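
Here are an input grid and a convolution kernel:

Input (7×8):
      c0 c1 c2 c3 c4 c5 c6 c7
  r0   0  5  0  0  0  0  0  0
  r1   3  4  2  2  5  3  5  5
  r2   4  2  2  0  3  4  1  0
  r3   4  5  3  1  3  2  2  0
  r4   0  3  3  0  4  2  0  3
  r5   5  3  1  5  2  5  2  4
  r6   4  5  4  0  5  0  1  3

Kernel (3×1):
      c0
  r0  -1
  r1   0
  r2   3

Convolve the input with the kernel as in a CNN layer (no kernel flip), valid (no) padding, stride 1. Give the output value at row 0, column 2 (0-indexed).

The receptive field on the input at this output position is [0 / 2 / 2]. Elementwise product with the kernel and sum: 0·-1 + 2·3.

6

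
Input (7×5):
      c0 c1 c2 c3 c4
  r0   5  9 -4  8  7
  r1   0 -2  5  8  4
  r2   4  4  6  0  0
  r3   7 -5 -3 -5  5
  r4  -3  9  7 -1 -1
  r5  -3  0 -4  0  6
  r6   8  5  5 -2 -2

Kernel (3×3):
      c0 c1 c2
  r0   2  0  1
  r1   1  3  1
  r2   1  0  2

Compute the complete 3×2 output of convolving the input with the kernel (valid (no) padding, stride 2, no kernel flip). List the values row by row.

Output[0,0]: The receptive field on the input at this output position is [5 9 -4 / 0 -2 5 / 4 4 6]. Elementwise product with the kernel and sum: 5·2 + -4·1 + 0·1 + -2·3 + 5·1 + 4·1 + 6·2.
Output[0,1]: The receptive field on the input at this output position is [-4 8 7 / 5 8 4 / 6 0 0]. Elementwise product with the kernel and sum: -4·2 + 7·1 + 5·1 + 8·3 + 4·1 + 6·1 + 0·2.

21 38
14 4
12 16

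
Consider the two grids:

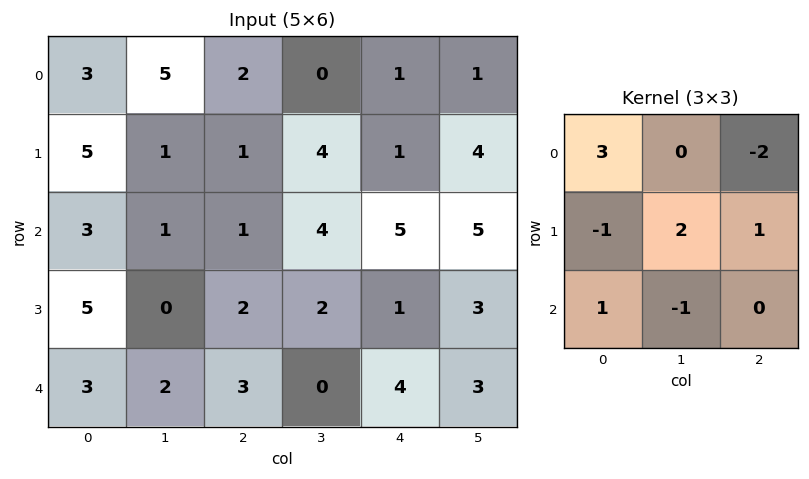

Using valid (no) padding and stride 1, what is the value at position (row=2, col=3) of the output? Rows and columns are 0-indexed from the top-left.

1

The receptive field on the input at this output position is [4 5 5 / 2 1 3 / 0 4 3]. Elementwise product with the kernel and sum: 4·3 + 5·-2 + 2·-1 + 1·2 + 3·1 + 0·1 + 4·-1.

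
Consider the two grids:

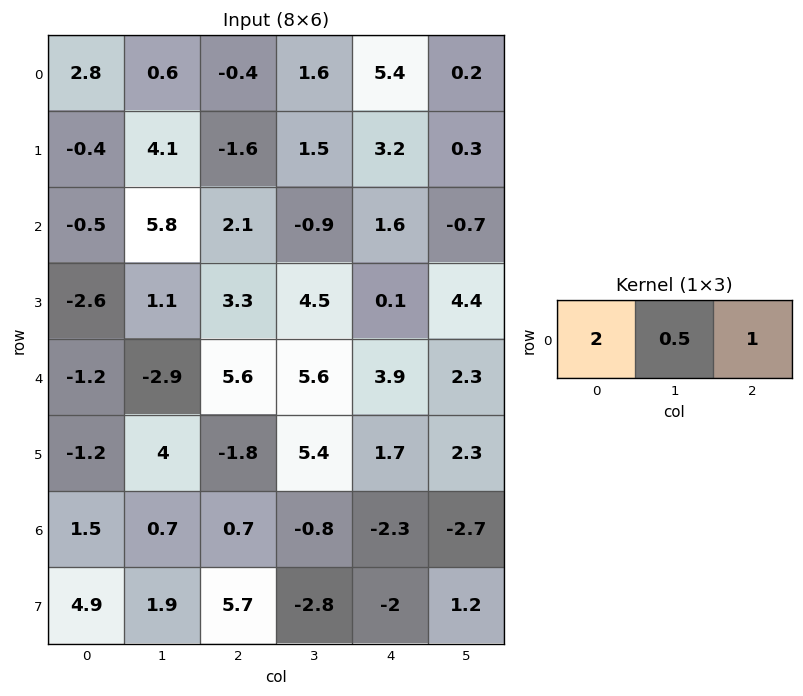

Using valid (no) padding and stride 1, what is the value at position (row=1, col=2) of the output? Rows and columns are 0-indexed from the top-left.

0.75

The receptive field on the input at this output position is [-1.6 1.5 3.2]. Elementwise product with the kernel and sum: -1.6·2 + 1.5·0.5 + 3.2·1.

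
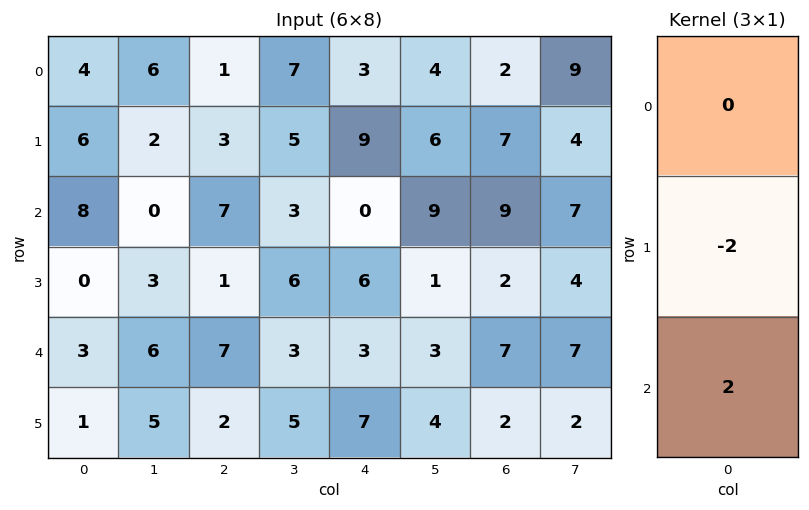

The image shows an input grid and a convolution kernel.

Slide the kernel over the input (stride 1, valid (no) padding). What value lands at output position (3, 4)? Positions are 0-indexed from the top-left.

The receptive field on the input at this output position is [6 / 3 / 7]. Elementwise product with the kernel and sum: 3·-2 + 7·2.

8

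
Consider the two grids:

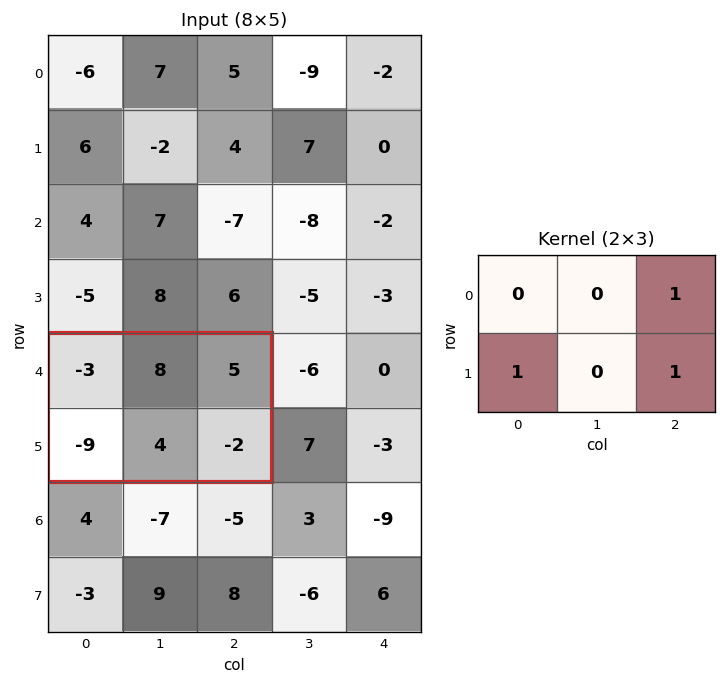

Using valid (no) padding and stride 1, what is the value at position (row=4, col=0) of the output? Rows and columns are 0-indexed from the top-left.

The receptive field on the input at this output position is [-3 8 5 / -9 4 -2]. Elementwise product with the kernel and sum: 5·1 + -9·1 + -2·1.

-6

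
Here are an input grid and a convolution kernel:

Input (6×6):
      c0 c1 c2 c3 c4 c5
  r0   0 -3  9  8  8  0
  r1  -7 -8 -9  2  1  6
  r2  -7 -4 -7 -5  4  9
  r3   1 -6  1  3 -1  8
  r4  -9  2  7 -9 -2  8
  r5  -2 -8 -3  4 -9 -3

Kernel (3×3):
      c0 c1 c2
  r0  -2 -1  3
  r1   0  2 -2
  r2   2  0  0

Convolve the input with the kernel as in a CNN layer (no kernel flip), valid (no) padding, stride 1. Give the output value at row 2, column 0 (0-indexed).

The receptive field on the input at this output position is [-7 -4 -7 / 1 -6 1 / -9 2 7]. Elementwise product with the kernel and sum: -7·-2 + -4·-1 + -7·3 + -6·2 + 1·-2 + -9·2.

-35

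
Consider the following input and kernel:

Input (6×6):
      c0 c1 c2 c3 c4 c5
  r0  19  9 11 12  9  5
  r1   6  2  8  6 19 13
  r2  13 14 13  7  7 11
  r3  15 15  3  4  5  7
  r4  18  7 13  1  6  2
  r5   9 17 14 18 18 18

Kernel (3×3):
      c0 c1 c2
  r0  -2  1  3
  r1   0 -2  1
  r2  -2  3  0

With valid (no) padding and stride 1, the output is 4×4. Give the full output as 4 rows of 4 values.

Output[0,0]: The receptive field on the input at this output position is [19 9 11 / 6 2 8 / 13 14 13]. Elementwise product with the kernel and sum: 19·-2 + 9·1 + 11·3 + 2·-2 + 8·1 + 13·-2 + 14·3.

24 30 19 -18
14 -18 46 50
-15 29 -24 39
26 -32 43 26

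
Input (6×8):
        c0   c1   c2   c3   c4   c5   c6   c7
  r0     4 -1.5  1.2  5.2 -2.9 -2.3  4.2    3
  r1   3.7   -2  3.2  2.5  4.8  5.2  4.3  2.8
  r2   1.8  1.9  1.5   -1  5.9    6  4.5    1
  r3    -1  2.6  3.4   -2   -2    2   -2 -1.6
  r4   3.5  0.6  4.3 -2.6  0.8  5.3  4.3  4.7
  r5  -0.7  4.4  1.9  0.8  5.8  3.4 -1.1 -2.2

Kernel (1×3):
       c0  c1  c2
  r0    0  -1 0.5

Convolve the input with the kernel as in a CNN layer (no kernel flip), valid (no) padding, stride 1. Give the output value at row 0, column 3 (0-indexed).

1.75

The receptive field on the input at this output position is [5.2 -2.9 -2.3]. Elementwise product with the kernel and sum: -2.9·-1 + -2.3·0.5.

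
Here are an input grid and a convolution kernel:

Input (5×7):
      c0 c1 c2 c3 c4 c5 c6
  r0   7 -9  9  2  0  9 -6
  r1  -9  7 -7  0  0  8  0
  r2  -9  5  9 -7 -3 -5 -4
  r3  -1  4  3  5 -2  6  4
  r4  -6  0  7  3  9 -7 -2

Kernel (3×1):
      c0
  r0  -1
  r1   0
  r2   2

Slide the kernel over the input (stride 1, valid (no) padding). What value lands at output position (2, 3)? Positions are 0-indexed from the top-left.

The receptive field on the input at this output position is [-7 / 5 / 3]. Elementwise product with the kernel and sum: -7·-1 + 3·2.

13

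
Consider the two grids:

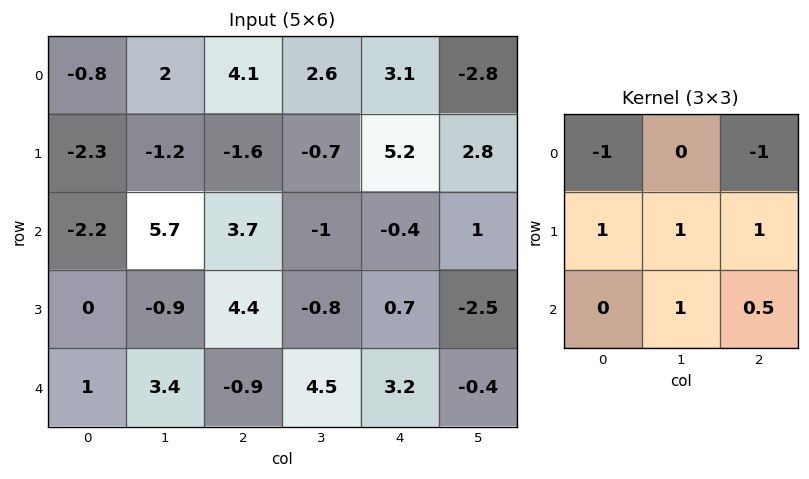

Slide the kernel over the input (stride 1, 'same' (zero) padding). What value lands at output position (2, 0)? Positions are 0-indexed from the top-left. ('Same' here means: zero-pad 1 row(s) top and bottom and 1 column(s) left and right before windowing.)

4.25

The receptive field on the zero-padded input at this output position is [0 -2.3 -1.2 / 0 -2.2 5.7 / 0 0 -0.9]. Elementwise product with the kernel and sum: 0·-1 + -1.2·-1 + 0·1 + -2.2·1 + 5.7·1 + 0·1 + -0.9·0.5.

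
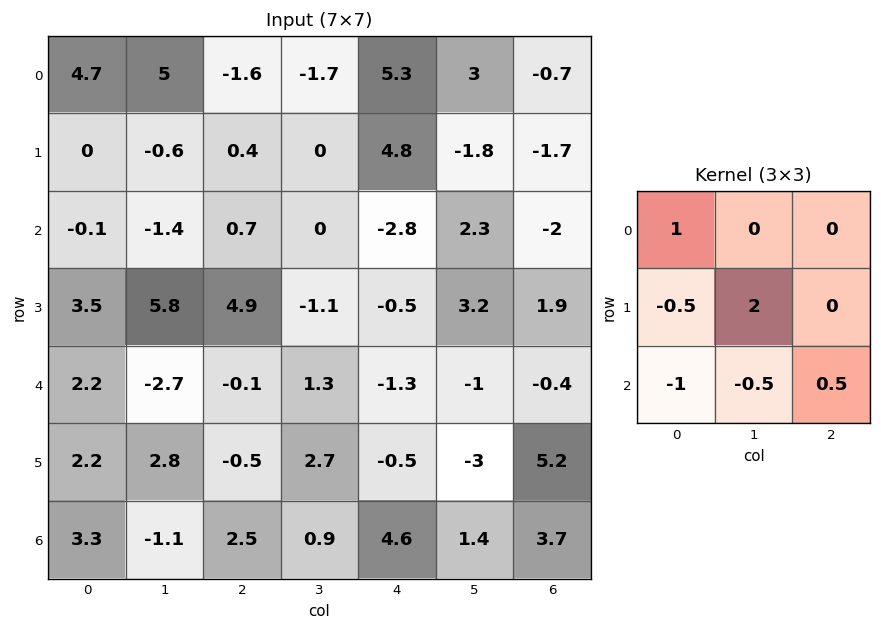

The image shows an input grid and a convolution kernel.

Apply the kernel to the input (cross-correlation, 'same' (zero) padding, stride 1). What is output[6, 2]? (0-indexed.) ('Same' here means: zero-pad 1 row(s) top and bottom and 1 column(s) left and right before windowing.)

8.35

The receptive field on the zero-padded input at this output position is [2.8 -0.5 2.7 / -1.1 2.5 0.9 / 0 0 0]. Elementwise product with the kernel and sum: 2.8·1 + -1.1·-0.5 + 2.5·2 + 0·-1 + 0·-0.5 + 0·0.5.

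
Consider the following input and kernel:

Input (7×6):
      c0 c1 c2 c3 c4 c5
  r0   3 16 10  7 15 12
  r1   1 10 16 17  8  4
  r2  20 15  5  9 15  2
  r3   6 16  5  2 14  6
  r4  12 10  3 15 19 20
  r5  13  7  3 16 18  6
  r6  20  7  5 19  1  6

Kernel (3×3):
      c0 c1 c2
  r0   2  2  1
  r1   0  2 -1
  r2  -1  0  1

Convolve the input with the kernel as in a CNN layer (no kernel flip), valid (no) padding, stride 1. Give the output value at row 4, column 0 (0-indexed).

43

The receptive field on the input at this output position is [12 10 3 / 13 7 3 / 20 7 5]. Elementwise product with the kernel and sum: 12·2 + 10·2 + 3·1 + 7·2 + 3·-1 + 20·-1 + 5·1.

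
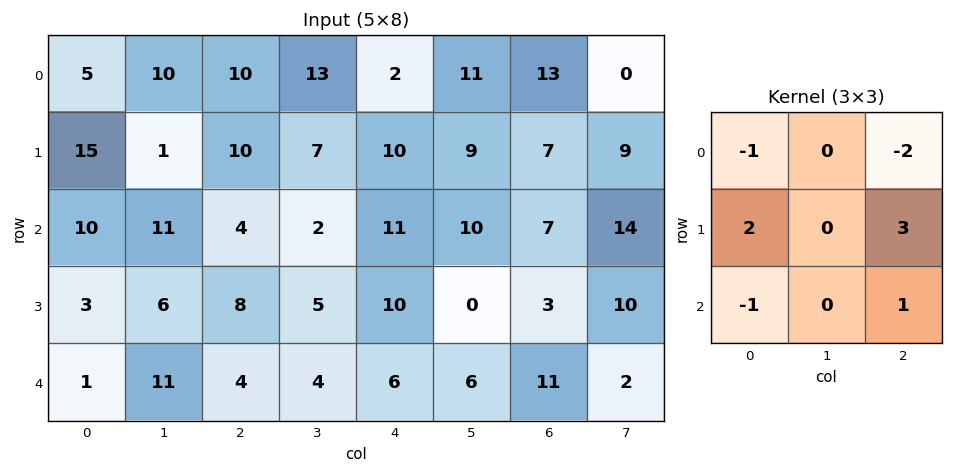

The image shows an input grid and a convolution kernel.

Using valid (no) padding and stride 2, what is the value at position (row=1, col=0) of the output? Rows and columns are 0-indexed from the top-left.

15

The receptive field on the input at this output position is [10 11 4 / 3 6 8 / 1 11 4]. Elementwise product with the kernel and sum: 10·-1 + 4·-2 + 3·2 + 8·3 + 1·-1 + 4·1.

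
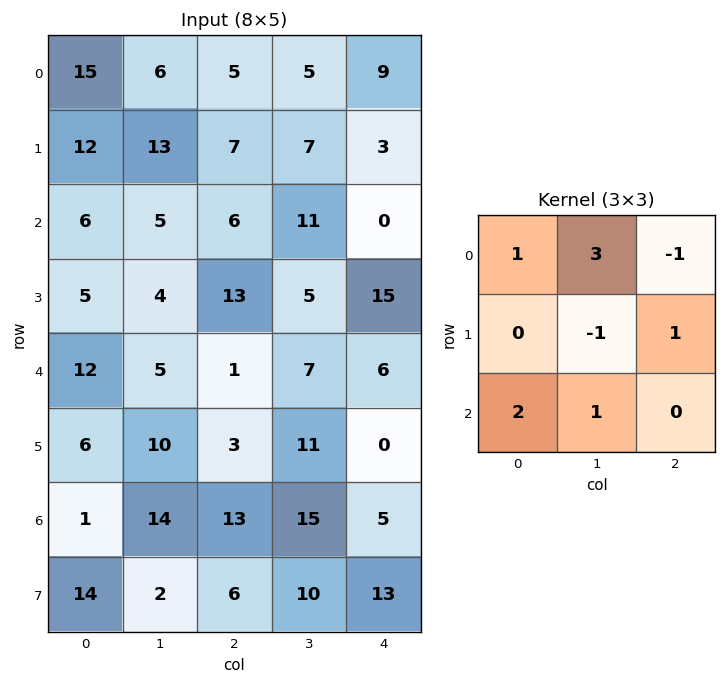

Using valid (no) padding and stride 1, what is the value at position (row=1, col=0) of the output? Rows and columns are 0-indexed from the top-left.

The receptive field on the input at this output position is [12 13 7 / 6 5 6 / 5 4 13]. Elementwise product with the kernel and sum: 12·1 + 13·3 + 7·-1 + 5·-1 + 6·1 + 5·2 + 4·1.

59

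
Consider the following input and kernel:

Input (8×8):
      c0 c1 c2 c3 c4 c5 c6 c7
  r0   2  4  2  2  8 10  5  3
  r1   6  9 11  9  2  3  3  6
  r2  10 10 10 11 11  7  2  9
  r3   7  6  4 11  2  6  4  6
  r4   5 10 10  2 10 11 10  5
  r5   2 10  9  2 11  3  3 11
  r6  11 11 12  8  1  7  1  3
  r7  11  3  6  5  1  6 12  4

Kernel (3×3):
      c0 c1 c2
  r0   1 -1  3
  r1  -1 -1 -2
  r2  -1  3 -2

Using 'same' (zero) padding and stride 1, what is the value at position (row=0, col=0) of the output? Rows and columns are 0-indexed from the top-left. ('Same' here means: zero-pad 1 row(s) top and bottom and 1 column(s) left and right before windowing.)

The receptive field on the zero-padded input at this output position is [0 0 0 / 0 2 4 / 0 6 9]. Elementwise product with the kernel and sum: 0·1 + 0·-1 + 0·3 + 0·-1 + 2·-1 + 4·-2 + 0·-1 + 6·3 + 9·-2.

-10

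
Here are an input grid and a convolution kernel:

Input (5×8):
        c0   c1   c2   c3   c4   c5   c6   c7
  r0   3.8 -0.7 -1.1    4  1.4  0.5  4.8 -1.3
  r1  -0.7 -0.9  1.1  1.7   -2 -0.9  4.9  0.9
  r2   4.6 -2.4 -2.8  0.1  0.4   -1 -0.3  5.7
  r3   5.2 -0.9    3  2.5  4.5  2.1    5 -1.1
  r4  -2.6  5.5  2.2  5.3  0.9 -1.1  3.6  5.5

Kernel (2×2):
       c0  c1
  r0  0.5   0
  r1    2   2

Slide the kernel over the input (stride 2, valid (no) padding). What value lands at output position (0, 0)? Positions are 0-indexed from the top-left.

The receptive field on the input at this output position is [3.8 -0.7 / -0.7 -0.9]. Elementwise product with the kernel and sum: 3.8·0.5 + -0.7·2 + -0.9·2.

-1.3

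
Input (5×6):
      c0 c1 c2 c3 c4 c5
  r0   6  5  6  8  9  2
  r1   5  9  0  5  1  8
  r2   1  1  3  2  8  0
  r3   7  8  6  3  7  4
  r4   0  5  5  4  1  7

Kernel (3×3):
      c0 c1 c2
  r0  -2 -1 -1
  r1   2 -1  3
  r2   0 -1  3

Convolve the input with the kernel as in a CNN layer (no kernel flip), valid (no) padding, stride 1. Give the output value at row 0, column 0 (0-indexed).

-14

The receptive field on the input at this output position is [6 5 6 / 5 9 0 / 1 1 3]. Elementwise product with the kernel and sum: 6·-2 + 5·-1 + 6·-1 + 5·2 + 9·-1 + 0·3 + 1·-1 + 3·3.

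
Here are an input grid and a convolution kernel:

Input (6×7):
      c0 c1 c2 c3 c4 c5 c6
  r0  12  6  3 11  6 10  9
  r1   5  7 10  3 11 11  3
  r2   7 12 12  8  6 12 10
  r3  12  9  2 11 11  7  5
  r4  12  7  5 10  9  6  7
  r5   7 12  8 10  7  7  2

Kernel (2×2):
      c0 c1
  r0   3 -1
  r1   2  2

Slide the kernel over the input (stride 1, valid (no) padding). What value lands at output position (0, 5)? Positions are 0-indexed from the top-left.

49

The receptive field on the input at this output position is [10 9 / 11 3]. Elementwise product with the kernel and sum: 10·3 + 9·-1 + 11·2 + 3·2.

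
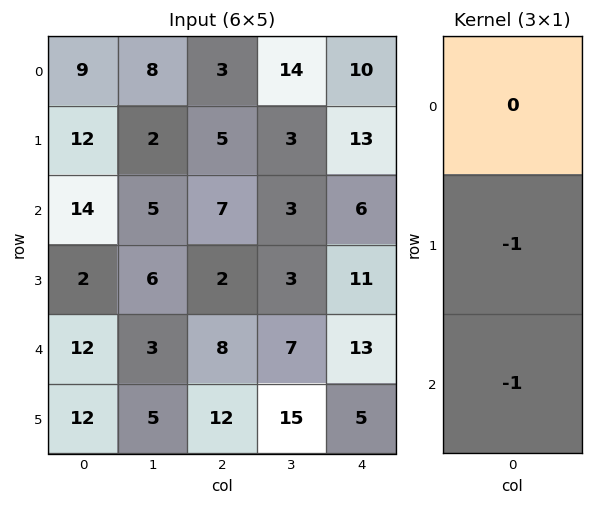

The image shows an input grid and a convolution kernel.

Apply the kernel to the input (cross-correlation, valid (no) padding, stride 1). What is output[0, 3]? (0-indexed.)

-6

The receptive field on the input at this output position is [14 / 3 / 3]. Elementwise product with the kernel and sum: 3·-1 + 3·-1.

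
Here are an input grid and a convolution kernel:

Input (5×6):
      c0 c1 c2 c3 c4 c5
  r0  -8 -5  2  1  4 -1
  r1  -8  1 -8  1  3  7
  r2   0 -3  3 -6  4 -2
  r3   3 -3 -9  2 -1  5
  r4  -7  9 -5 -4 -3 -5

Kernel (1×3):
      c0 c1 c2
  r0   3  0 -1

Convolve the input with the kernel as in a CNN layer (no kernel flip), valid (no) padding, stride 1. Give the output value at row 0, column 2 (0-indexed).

The receptive field on the input at this output position is [2 1 4]. Elementwise product with the kernel and sum: 2·3 + 4·-1.

2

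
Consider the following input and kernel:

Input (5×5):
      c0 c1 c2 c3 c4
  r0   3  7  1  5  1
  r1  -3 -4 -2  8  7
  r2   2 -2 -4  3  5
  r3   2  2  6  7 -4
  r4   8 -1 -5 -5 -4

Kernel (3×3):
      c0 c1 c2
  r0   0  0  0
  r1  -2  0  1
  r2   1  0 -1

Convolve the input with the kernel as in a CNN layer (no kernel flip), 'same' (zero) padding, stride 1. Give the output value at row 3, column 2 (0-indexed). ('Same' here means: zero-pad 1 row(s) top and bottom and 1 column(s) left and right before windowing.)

7

The receptive field on the zero-padded input at this output position is [-2 -4 3 / 2 6 7 / -1 -5 -5]. Elementwise product with the kernel and sum: 2·-2 + 7·1 + -1·1 + -5·-1.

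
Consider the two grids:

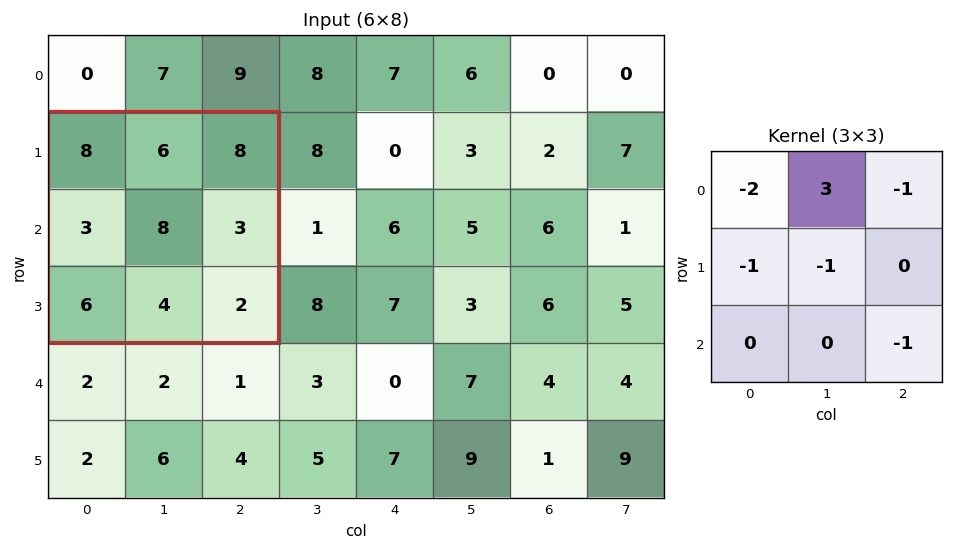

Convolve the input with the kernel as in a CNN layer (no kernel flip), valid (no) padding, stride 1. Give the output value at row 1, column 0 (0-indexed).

The receptive field on the input at this output position is [8 6 8 / 3 8 3 / 6 4 2]. Elementwise product with the kernel and sum: 8·-2 + 6·3 + 8·-1 + 3·-1 + 8·-1 + 2·-1.

-19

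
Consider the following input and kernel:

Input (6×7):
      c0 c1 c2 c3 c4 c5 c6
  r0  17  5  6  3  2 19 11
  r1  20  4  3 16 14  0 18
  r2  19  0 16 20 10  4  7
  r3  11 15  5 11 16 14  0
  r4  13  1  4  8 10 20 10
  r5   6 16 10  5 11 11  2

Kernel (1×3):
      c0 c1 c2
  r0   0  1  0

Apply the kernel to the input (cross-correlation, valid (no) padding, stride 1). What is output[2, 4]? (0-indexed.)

4

The receptive field on the input at this output position is [10 4 7]. Elementwise product with the kernel and sum: 4·1.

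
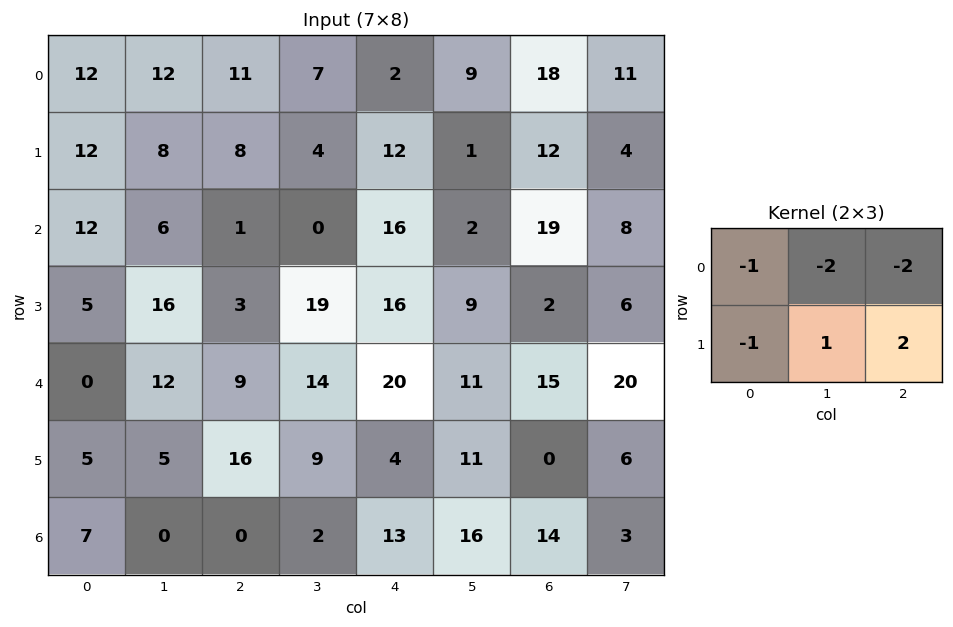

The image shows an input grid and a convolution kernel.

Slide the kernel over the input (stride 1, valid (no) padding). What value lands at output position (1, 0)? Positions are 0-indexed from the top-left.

The receptive field on the input at this output position is [12 8 8 / 12 6 1]. Elementwise product with the kernel and sum: 12·-1 + 8·-2 + 8·-2 + 12·-1 + 6·1 + 1·2.

-48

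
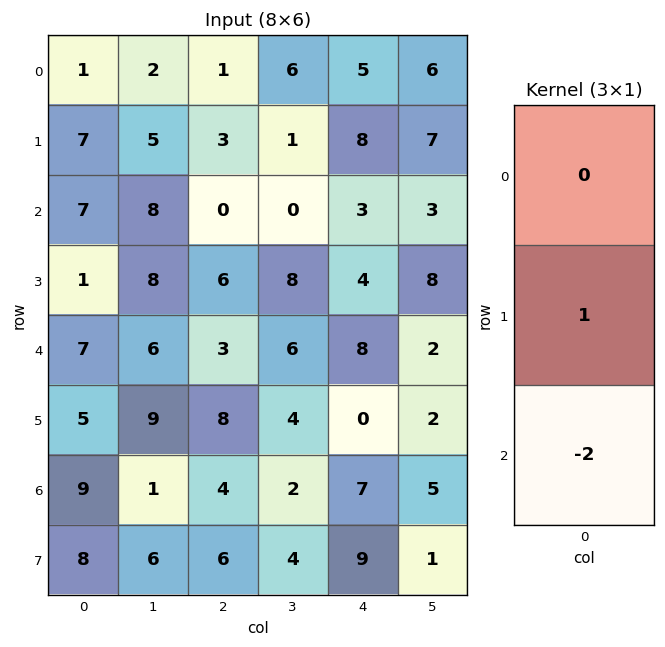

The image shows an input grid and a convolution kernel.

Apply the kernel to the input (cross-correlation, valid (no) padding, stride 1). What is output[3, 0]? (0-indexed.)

-3

The receptive field on the input at this output position is [1 / 7 / 5]. Elementwise product with the kernel and sum: 7·1 + 5·-2.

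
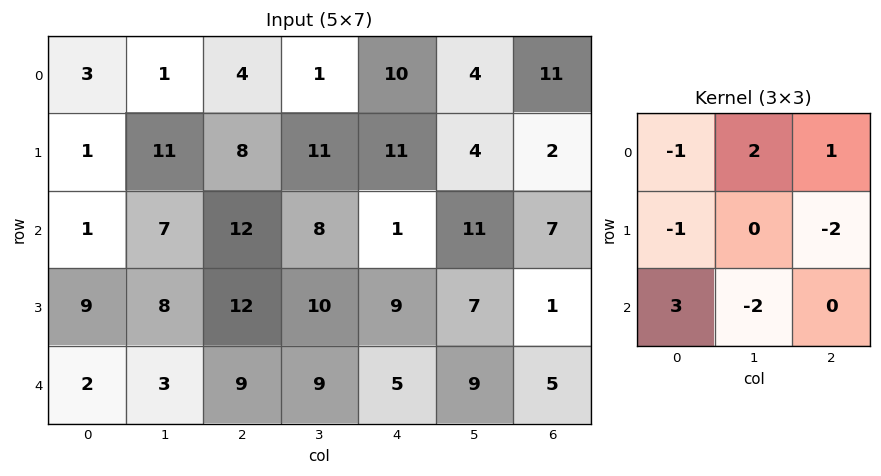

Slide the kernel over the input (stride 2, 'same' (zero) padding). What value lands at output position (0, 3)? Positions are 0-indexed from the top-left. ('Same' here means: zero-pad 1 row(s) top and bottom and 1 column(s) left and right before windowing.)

4

The receptive field on the zero-padded input at this output position is [0 0 0 / 4 11 0 / 4 2 0]. Elementwise product with the kernel and sum: 0·-1 + 0·2 + 0·1 + 4·-1 + 0·-2 + 4·3 + 2·-2.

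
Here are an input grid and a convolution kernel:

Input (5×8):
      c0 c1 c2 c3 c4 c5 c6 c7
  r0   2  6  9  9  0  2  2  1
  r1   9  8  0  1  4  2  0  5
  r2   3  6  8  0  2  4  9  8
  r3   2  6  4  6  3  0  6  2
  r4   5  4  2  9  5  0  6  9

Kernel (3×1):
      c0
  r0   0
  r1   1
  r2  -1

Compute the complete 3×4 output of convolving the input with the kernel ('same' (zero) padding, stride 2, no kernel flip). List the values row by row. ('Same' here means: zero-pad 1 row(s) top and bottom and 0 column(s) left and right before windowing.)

Output[0,0]: The receptive field on the zero-padded input at this output position is [0 / 2 / 9]. Elementwise product with the kernel and sum: 2·1 + 9·-1.
Output[0,1]: The receptive field on the zero-padded input at this output position is [0 / 9 / 0]. Elementwise product with the kernel and sum: 9·1 + 0·-1.

-7 9 -4 2
1 4 -1 3
5 2 5 6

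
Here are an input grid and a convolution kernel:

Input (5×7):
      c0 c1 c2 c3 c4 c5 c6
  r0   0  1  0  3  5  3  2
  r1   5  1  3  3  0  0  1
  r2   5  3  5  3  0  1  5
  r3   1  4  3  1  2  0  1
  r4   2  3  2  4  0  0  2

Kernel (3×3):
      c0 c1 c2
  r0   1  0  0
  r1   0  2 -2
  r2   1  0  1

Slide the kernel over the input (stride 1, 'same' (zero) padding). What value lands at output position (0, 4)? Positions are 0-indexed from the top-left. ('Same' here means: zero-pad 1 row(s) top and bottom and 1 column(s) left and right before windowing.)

7

The receptive field on the zero-padded input at this output position is [0 0 0 / 3 5 3 / 3 0 0]. Elementwise product with the kernel and sum: 0·1 + 5·2 + 3·-2 + 3·1 + 0·1.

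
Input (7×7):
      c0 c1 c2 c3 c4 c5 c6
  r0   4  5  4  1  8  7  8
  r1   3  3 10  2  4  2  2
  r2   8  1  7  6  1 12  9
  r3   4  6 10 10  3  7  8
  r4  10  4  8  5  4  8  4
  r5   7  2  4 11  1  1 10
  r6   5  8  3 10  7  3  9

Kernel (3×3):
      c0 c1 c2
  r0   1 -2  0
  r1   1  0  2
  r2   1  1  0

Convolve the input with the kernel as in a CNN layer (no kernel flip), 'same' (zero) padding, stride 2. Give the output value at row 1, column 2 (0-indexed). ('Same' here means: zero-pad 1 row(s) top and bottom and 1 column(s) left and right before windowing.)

37

The receptive field on the zero-padded input at this output position is [2 4 2 / 6 1 12 / 10 3 7]. Elementwise product with the kernel and sum: 2·1 + 4·-2 + 6·1 + 12·2 + 10·1 + 3·1.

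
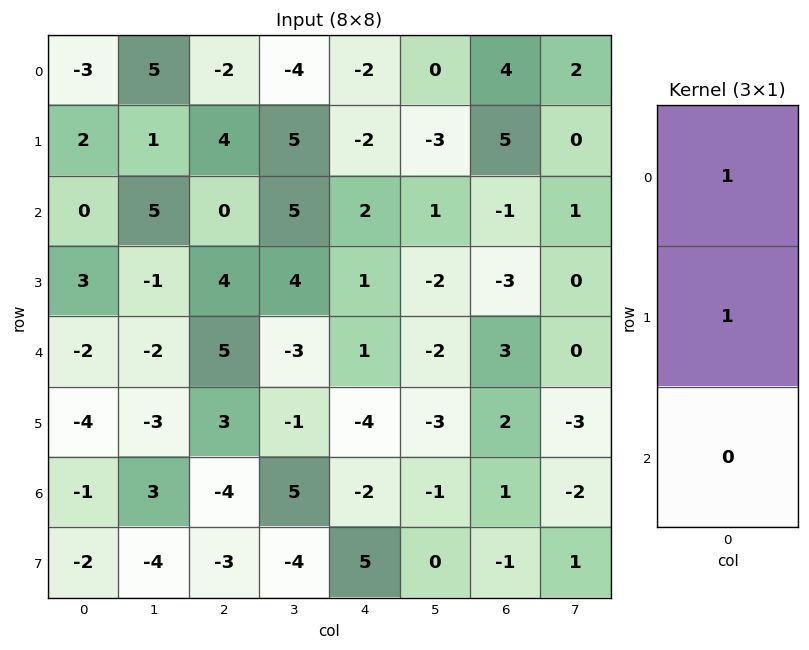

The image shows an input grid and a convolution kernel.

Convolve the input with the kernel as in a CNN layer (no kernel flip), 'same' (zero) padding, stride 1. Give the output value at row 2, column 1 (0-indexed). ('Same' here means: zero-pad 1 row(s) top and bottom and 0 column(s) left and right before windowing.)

6

The receptive field on the zero-padded input at this output position is [1 / 5 / -1]. Elementwise product with the kernel and sum: 1·1 + 5·1.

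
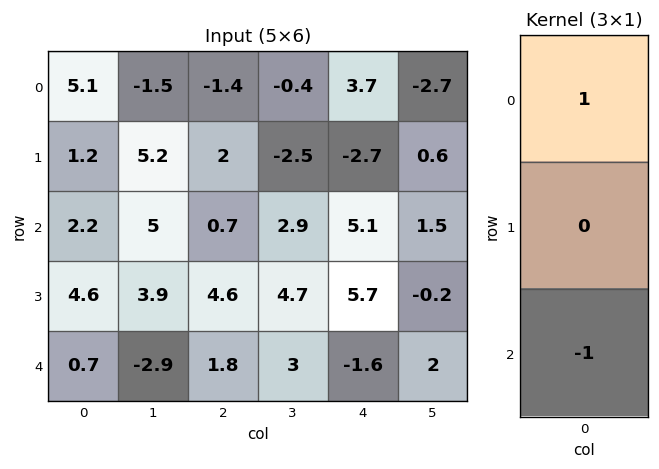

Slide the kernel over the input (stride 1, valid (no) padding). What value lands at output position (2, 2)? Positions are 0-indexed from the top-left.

The receptive field on the input at this output position is [0.7 / 4.6 / 1.8]. Elementwise product with the kernel and sum: 0.7·1 + 1.8·-1.

-1.1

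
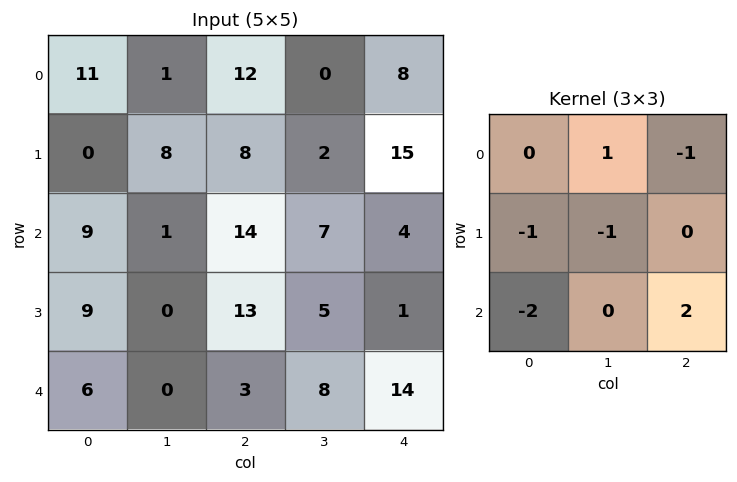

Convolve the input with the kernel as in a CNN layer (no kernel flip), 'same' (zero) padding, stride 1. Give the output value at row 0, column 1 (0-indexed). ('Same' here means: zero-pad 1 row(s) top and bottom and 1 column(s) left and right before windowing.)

The receptive field on the zero-padded input at this output position is [0 0 0 / 11 1 12 / 0 8 8]. Elementwise product with the kernel and sum: 0·1 + 0·-1 + 11·-1 + 1·-1 + 0·-2 + 8·2.

4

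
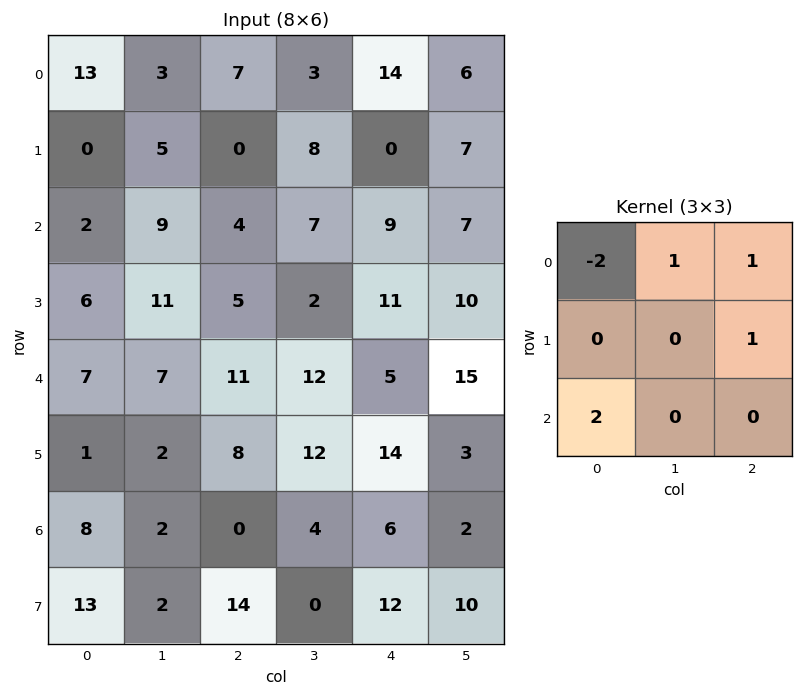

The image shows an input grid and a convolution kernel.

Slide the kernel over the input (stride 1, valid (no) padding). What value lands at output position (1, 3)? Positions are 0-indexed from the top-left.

The receptive field on the input at this output position is [8 0 7 / 7 9 7 / 2 11 10]. Elementwise product with the kernel and sum: 8·-2 + 0·1 + 7·1 + 7·1 + 2·2.

2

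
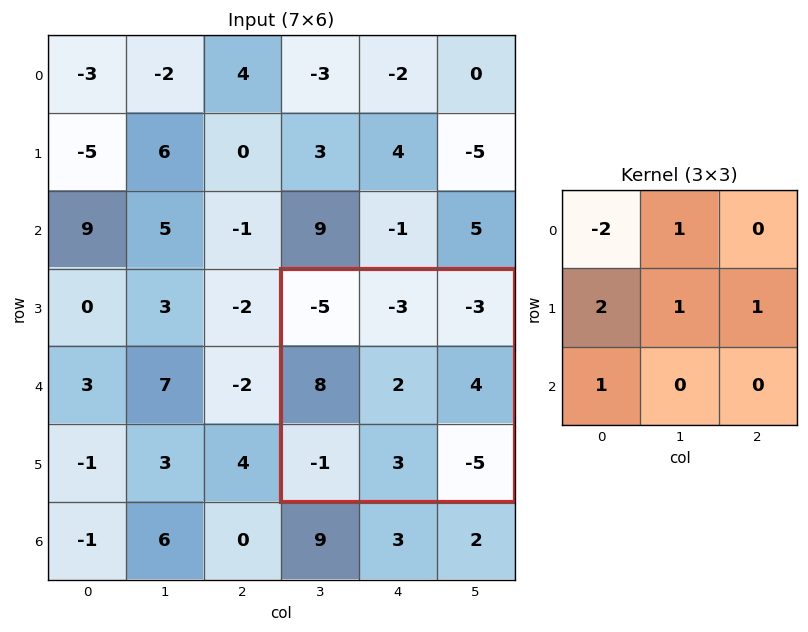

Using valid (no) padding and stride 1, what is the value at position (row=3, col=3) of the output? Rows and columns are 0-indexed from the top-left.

The receptive field on the input at this output position is [-5 -3 -3 / 8 2 4 / -1 3 -5]. Elementwise product with the kernel and sum: -5·-2 + -3·1 + 8·2 + 2·1 + 4·1 + -1·1.

28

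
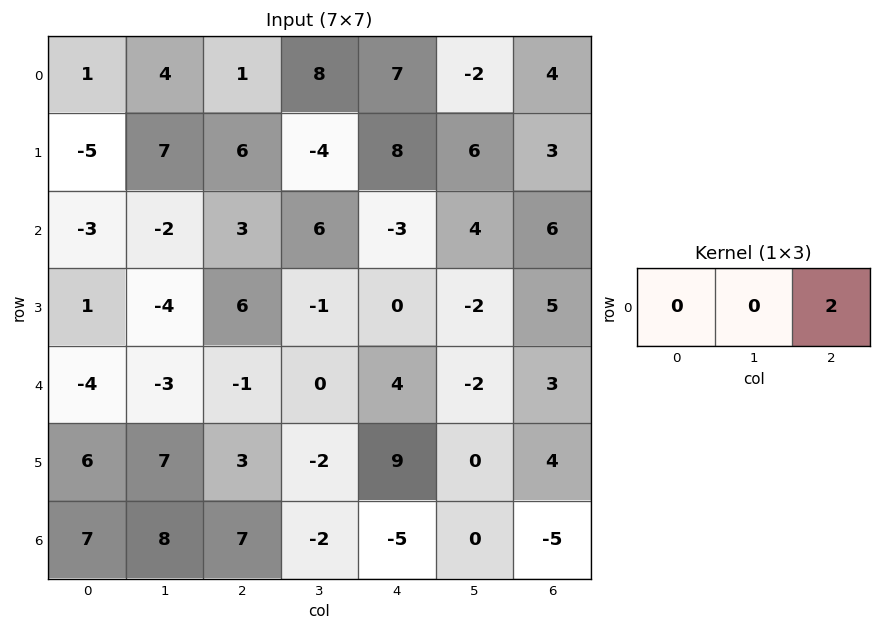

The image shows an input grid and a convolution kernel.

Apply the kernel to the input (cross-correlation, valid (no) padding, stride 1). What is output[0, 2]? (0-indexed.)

14

The receptive field on the input at this output position is [1 8 7]. Elementwise product with the kernel and sum: 7·2.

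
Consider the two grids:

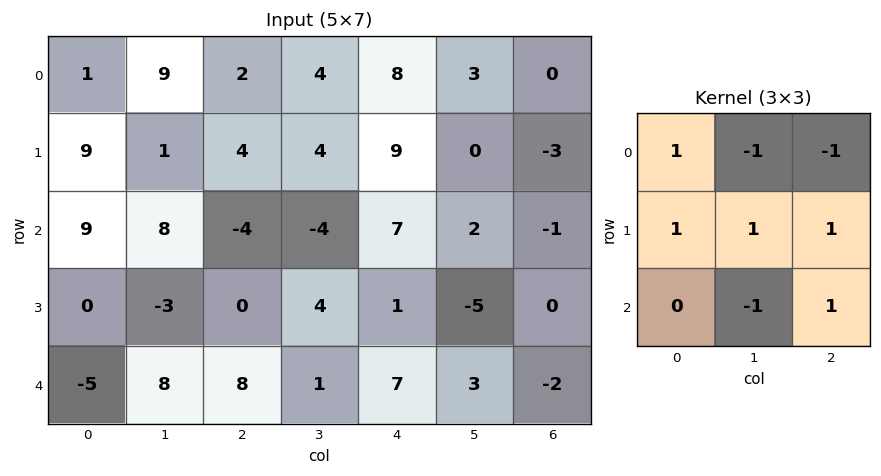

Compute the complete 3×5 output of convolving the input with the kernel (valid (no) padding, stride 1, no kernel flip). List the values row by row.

Output[0,0]: The receptive field on the input at this output position is [1 9 2 / 9 1 4 / 9 8 -4]. Elementwise product with the kernel and sum: 1·1 + 9·-1 + 2·-1 + 9·1 + 1·1 + 4·1 + 8·-1 + -4·1.
Output[0,1]: The receptive field on the input at this output position is [9 2 4 / 1 4 4 / 8 -4 -4]. Elementwise product with the kernel and sum: 9·1 + 2·-1 + 4·-1 + 1·1 + 4·1 + 4·1 + -4·-1 + -4·1.

-8 12 18 1 8
20 -3 -13 -6 25
2 10 4 -17 -3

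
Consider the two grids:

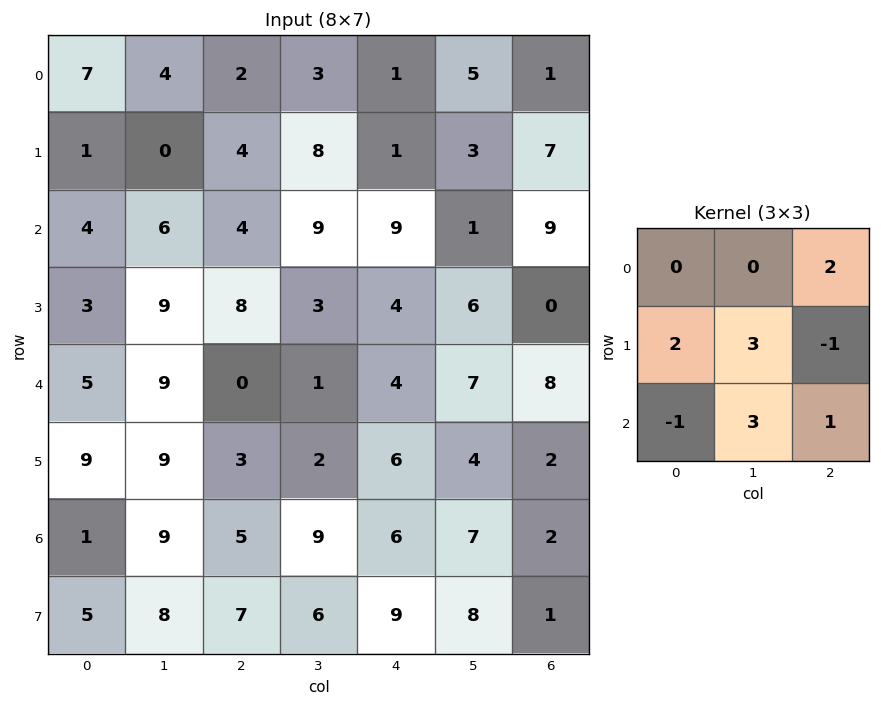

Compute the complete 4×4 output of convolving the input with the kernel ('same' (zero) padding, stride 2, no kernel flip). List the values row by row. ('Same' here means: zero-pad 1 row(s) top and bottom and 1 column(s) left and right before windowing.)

20 31 2 31
24 49 65 23
60 25 39 40
35 47 66 15

Output[0,0]: The receptive field on the zero-padded input at this output position is [0 0 0 / 0 7 4 / 0 1 0]. Elementwise product with the kernel and sum: 0·2 + 0·2 + 7·3 + 4·-1 + 0·-1 + 1·3 + 0·1.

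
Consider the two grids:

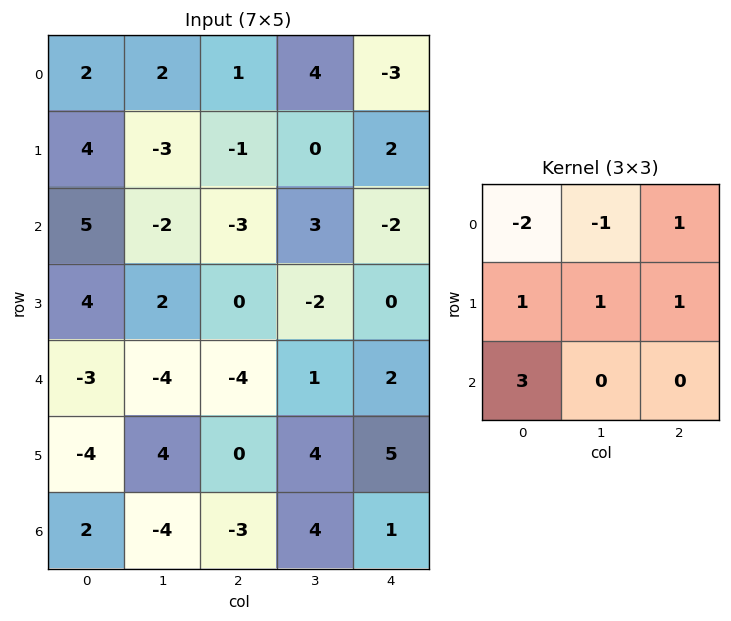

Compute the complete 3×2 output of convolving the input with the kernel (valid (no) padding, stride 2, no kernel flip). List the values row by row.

10 -17
-14 -13
12 9

Output[0,0]: The receptive field on the input at this output position is [2 2 1 / 4 -3 -1 / 5 -2 -3]. Elementwise product with the kernel and sum: 2·-2 + 2·-1 + 1·1 + 4·1 + -3·1 + -1·1 + 5·3.
Output[0,1]: The receptive field on the input at this output position is [1 4 -3 / -1 0 2 / -3 3 -2]. Elementwise product with the kernel and sum: 1·-2 + 4·-1 + -3·1 + -1·1 + 0·1 + 2·1 + -3·3.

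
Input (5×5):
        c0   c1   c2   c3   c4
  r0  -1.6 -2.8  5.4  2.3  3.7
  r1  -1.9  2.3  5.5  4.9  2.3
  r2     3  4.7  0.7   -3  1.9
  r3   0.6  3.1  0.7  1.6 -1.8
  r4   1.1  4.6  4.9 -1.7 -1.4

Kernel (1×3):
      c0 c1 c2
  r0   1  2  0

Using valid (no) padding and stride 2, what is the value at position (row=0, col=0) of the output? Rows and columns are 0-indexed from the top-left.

-7.2

The receptive field on the input at this output position is [-1.6 -2.8 5.4]. Elementwise product with the kernel and sum: -1.6·1 + -2.8·2.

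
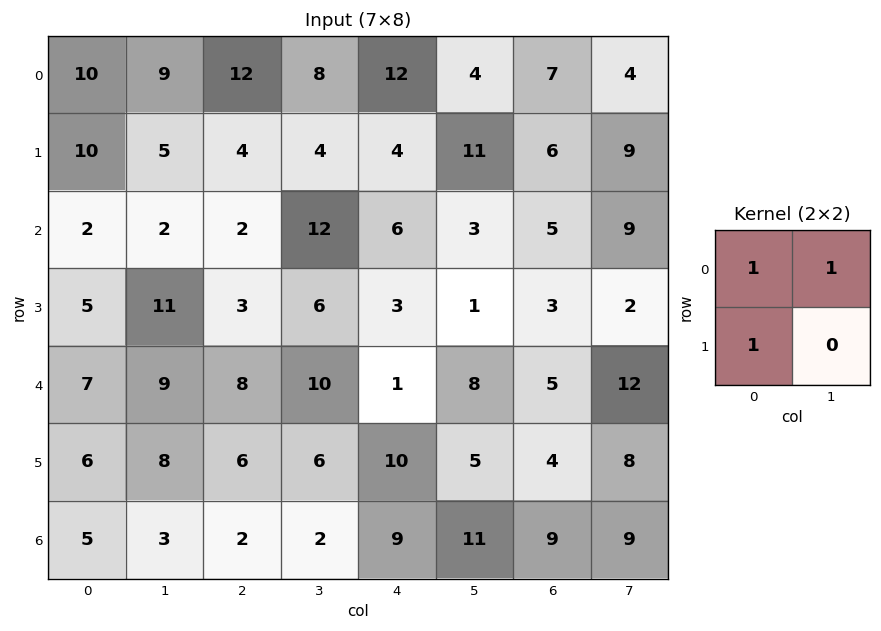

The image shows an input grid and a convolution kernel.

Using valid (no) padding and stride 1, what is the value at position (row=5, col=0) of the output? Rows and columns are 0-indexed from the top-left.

19

The receptive field on the input at this output position is [6 8 / 5 3]. Elementwise product with the kernel and sum: 6·1 + 8·1 + 5·1.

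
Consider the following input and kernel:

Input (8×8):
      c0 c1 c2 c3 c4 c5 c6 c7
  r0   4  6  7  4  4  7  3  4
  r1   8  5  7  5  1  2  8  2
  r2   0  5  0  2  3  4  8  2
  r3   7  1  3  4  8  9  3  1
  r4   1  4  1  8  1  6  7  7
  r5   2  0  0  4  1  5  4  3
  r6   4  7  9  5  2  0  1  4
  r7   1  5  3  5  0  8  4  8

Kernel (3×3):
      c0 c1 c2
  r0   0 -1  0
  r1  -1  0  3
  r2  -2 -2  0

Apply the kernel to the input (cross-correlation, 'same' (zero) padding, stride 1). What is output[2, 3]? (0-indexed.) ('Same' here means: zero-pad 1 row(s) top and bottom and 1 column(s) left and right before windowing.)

The receptive field on the zero-padded input at this output position is [7 5 1 / 0 2 3 / 3 4 8]. Elementwise product with the kernel and sum: 5·-1 + 0·-1 + 3·3 + 3·-2 + 4·-2.

-10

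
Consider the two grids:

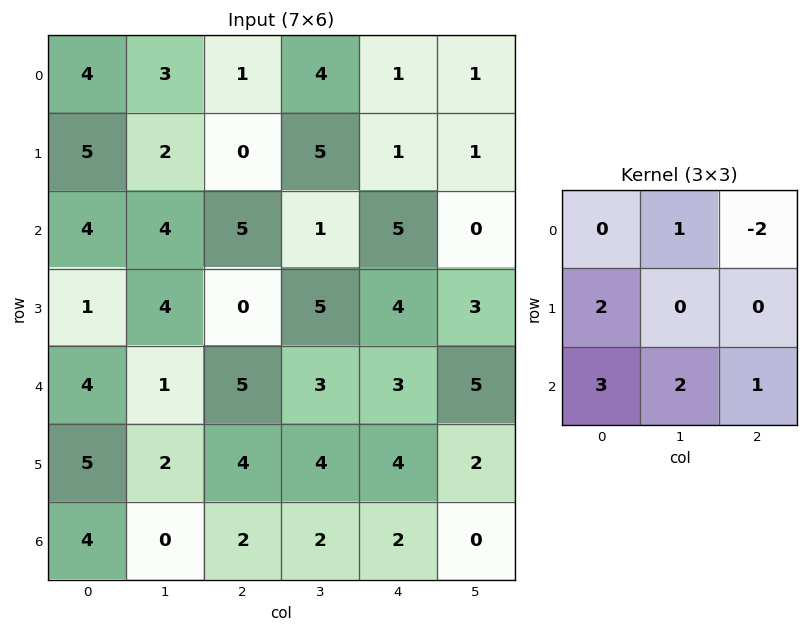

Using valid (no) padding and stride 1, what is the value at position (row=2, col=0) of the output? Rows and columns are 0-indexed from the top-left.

15

The receptive field on the input at this output position is [4 4 5 / 1 4 0 / 4 1 5]. Elementwise product with the kernel and sum: 4·1 + 5·-2 + 1·2 + 4·3 + 1·2 + 5·1.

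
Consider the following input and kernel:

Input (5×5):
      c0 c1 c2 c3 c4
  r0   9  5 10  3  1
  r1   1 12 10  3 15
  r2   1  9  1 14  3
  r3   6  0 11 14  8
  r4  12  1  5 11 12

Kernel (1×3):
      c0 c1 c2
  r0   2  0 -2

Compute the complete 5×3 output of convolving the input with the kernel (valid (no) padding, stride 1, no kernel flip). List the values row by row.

-2 4 18
-18 18 -10
0 -10 -4
-10 -28 6
14 -20 -14

Output[0,0]: The receptive field on the input at this output position is [9 5 10]. Elementwise product with the kernel and sum: 9·2 + 10·-2.
Output[0,1]: The receptive field on the input at this output position is [5 10 3]. Elementwise product with the kernel and sum: 5·2 + 3·-2.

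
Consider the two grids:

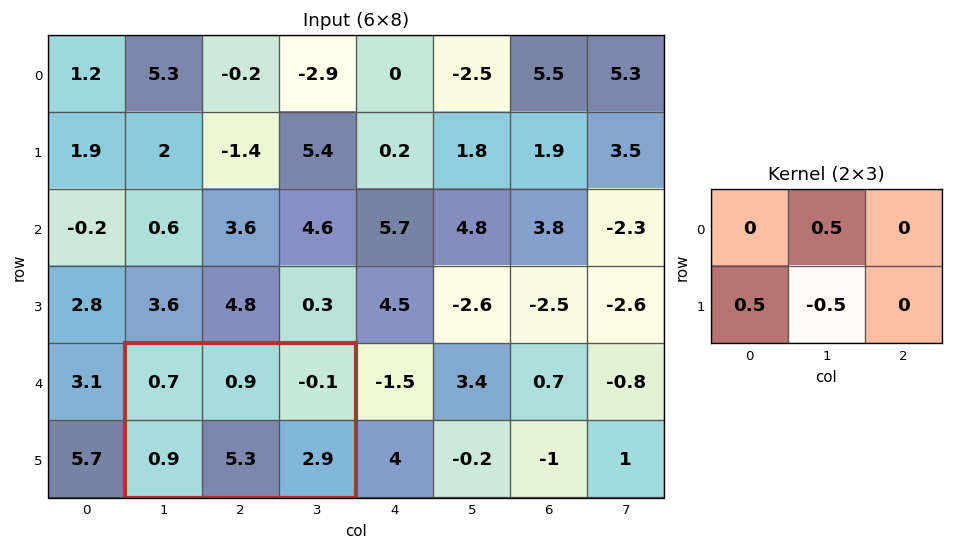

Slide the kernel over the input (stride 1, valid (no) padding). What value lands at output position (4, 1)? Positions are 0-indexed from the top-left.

-1.75

The receptive field on the input at this output position is [0.7 0.9 -0.1 / 0.9 5.3 2.9]. Elementwise product with the kernel and sum: 0.9·0.5 + 0.9·0.5 + 5.3·-0.5.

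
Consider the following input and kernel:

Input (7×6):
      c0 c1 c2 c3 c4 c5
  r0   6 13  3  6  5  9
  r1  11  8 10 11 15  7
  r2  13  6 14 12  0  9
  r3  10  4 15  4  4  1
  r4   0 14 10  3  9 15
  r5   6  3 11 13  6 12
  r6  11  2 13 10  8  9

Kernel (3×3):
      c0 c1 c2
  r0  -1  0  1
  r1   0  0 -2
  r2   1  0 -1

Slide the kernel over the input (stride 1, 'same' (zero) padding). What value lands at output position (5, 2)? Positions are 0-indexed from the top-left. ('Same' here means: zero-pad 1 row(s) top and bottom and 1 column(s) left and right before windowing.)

The receptive field on the zero-padded input at this output position is [14 10 3 / 3 11 13 / 2 13 10]. Elementwise product with the kernel and sum: 14·-1 + 3·1 + 13·-2 + 2·1 + 10·-1.

-45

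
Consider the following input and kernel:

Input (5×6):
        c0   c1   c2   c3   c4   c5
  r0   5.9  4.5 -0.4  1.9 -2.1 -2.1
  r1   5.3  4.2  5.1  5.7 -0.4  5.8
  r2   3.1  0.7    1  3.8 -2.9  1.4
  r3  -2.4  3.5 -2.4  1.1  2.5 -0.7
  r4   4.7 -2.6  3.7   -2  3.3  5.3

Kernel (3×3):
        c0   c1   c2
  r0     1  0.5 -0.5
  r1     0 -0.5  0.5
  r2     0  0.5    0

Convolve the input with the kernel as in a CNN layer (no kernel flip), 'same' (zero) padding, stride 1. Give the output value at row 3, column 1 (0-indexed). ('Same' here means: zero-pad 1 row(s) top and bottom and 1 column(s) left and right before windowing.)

The receptive field on the zero-padded input at this output position is [3.1 0.7 1 / -2.4 3.5 -2.4 / 4.7 -2.6 3.7]. Elementwise product with the kernel and sum: 3.1·1 + 0.7·0.5 + 1·-0.5 + 3.5·-0.5 + -2.4·0.5 + -2.6·0.5.

-1.3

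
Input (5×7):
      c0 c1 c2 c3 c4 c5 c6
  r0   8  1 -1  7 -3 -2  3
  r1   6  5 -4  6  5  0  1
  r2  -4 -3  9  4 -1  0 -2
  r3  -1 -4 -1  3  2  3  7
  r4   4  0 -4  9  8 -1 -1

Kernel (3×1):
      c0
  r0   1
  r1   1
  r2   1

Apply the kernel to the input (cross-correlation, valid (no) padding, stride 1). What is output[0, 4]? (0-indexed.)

The receptive field on the input at this output position is [-3 / 5 / -1]. Elementwise product with the kernel and sum: -3·1 + 5·1 + -1·1.

1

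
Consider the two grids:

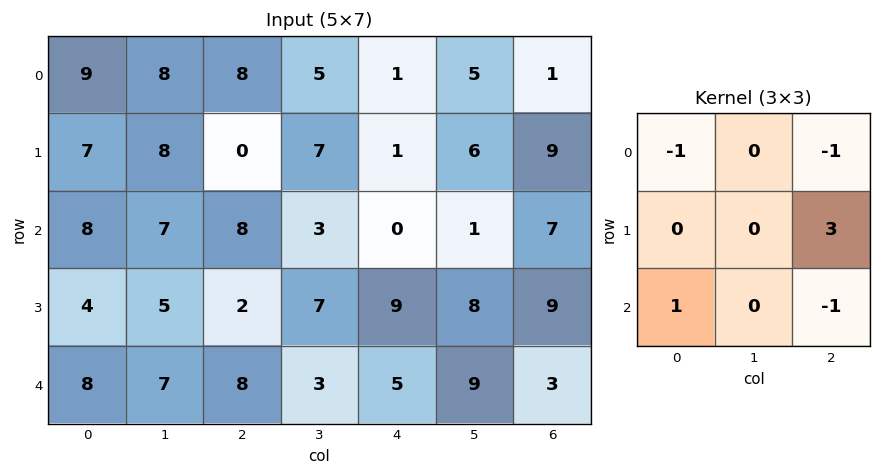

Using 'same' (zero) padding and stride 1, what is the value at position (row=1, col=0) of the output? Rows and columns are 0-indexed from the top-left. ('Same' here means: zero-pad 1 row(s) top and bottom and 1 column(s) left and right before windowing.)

The receptive field on the zero-padded input at this output position is [0 9 8 / 0 7 8 / 0 8 7]. Elementwise product with the kernel and sum: 0·-1 + 8·-1 + 8·3 + 0·1 + 7·-1.

9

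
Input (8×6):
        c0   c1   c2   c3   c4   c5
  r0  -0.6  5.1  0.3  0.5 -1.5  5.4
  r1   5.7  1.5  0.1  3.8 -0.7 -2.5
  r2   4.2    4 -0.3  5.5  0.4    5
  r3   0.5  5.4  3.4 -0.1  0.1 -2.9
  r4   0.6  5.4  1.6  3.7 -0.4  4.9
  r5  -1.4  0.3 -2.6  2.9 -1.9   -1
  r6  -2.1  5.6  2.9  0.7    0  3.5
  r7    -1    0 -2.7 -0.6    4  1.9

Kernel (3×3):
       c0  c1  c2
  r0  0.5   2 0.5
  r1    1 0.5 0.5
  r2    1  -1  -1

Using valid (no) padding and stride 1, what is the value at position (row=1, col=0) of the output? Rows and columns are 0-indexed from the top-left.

The receptive field on the input at this output position is [5.7 1.5 0.1 / 4.2 4 -0.3 / 0.5 5.4 3.4]. Elementwise product with the kernel and sum: 5.7·0.5 + 1.5·2 + 0.1·0.5 + 4.2·1 + 4·0.5 + -0.3·0.5 + 0.5·1 + 5.4·-1 + 3.4·-1.

3.65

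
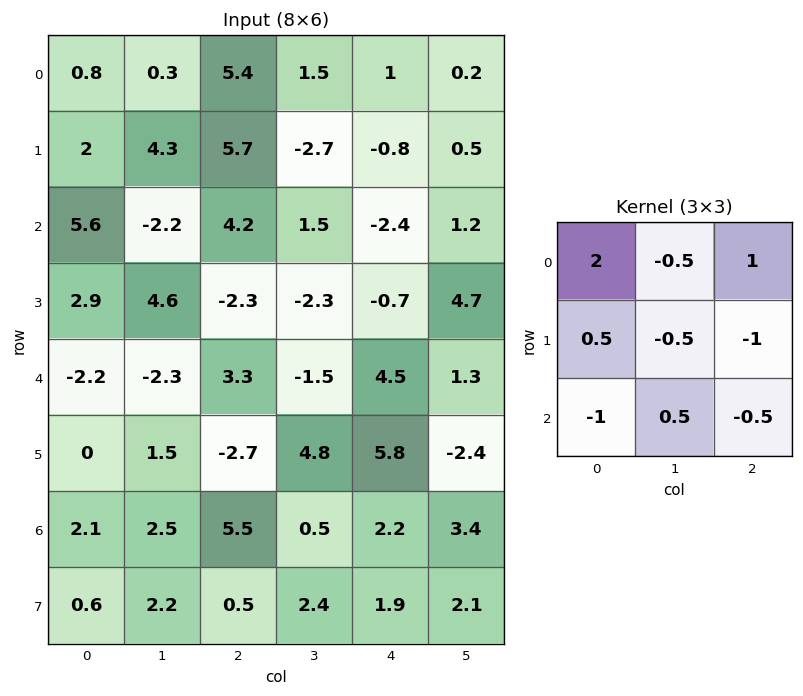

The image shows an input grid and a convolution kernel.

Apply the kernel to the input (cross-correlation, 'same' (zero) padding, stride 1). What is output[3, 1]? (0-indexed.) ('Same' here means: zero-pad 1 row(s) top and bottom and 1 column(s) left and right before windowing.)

17.35

The receptive field on the zero-padded input at this output position is [5.6 -2.2 4.2 / 2.9 4.6 -2.3 / -2.2 -2.3 3.3]. Elementwise product with the kernel and sum: 5.6·2 + -2.2·-0.5 + 4.2·1 + 2.9·0.5 + 4.6·-0.5 + -2.3·-1 + -2.2·-1 + -2.3·0.5 + 3.3·-0.5.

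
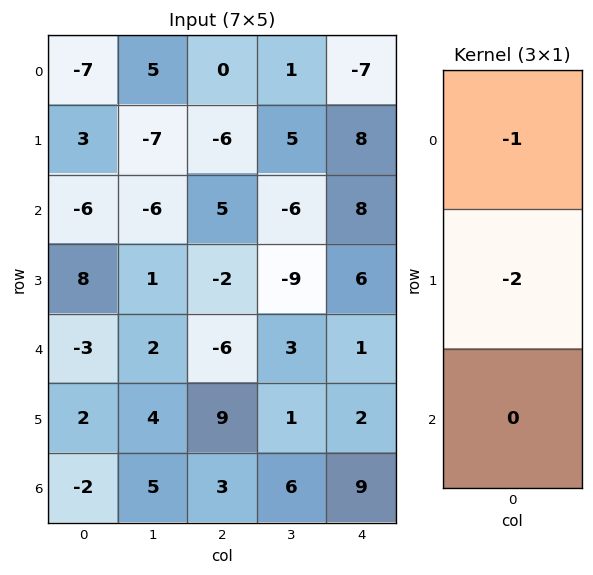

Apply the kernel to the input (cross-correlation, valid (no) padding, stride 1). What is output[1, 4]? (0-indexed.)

The receptive field on the input at this output position is [8 / 8 / 6]. Elementwise product with the kernel and sum: 8·-1 + 8·-2.

-24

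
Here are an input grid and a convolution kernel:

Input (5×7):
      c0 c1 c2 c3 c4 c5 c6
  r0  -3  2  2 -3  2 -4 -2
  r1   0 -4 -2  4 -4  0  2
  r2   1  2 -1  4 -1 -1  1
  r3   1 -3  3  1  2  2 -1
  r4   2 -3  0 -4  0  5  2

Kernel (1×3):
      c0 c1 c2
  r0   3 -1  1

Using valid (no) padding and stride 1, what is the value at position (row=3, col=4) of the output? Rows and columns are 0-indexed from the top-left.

The receptive field on the input at this output position is [2 2 -1]. Elementwise product with the kernel and sum: 2·3 + 2·-1 + -1·1.

3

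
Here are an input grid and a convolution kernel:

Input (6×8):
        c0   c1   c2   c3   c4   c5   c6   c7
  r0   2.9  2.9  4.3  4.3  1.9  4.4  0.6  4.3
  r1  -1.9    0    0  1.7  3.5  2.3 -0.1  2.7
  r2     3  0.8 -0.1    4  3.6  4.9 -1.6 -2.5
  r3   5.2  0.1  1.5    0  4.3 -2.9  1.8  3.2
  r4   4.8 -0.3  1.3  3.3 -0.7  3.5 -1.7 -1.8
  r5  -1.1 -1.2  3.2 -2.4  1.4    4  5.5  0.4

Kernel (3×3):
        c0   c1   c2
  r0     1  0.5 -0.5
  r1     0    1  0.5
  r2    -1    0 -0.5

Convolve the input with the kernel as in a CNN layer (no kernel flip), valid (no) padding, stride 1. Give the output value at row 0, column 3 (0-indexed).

1.25

The receptive field on the input at this output position is [4.3 1.9 4.4 / 1.7 3.5 2.3 / 4 3.6 4.9]. Elementwise product with the kernel and sum: 4.3·1 + 1.9·0.5 + 4.4·-0.5 + 3.5·1 + 2.3·0.5 + 4·-1 + 4.9·-0.5.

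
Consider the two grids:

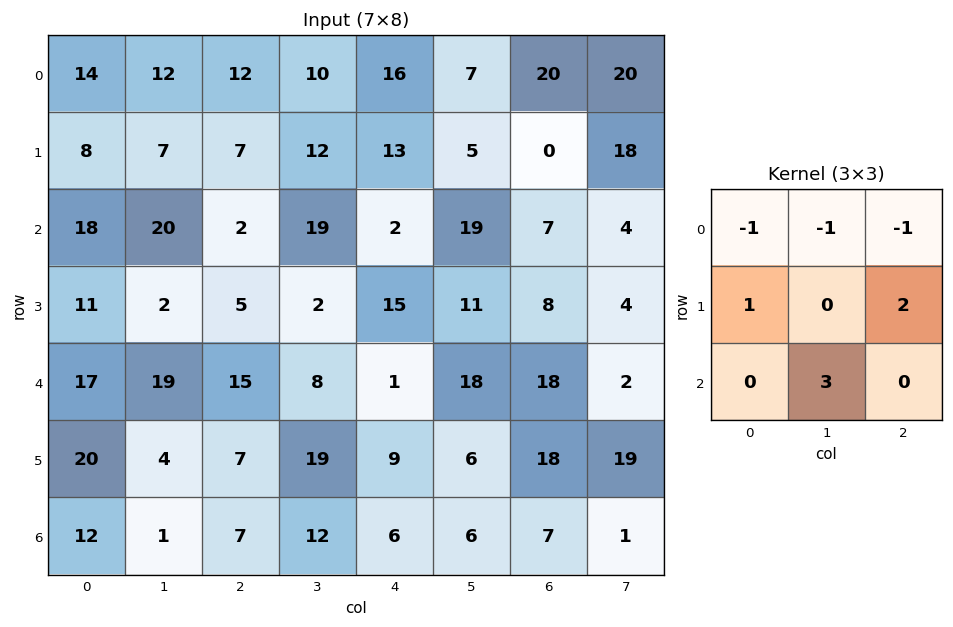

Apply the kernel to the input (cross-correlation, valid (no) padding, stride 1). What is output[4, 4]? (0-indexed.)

26

The receptive field on the input at this output position is [1 18 18 / 9 6 18 / 6 6 7]. Elementwise product with the kernel and sum: 1·-1 + 18·-1 + 18·-1 + 9·1 + 18·2 + 6·3.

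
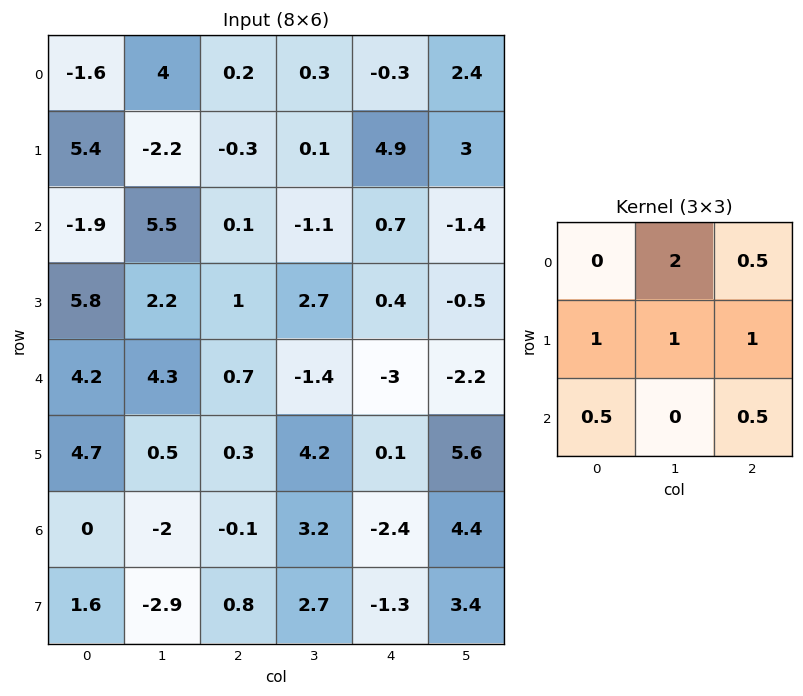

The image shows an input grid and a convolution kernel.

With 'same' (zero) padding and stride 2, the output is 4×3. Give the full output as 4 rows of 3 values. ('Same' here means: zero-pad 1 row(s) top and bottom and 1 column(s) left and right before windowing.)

Output[0,0]: The receptive field on the zero-padded input at this output position is [0 0 0 / 0 -1.6 4 / 0 5.4 -2.2]. Elementwise product with the kernel and sum: 0·2 + 0·0.5 + 0·1 + -1.6·1 + 4·1 + 0·0.5 + -2.2·0.5.

1.3 3.45 3.95
14.4 6.4 10.6
21.45 9.3 -1.15
6.2 3.7 11.25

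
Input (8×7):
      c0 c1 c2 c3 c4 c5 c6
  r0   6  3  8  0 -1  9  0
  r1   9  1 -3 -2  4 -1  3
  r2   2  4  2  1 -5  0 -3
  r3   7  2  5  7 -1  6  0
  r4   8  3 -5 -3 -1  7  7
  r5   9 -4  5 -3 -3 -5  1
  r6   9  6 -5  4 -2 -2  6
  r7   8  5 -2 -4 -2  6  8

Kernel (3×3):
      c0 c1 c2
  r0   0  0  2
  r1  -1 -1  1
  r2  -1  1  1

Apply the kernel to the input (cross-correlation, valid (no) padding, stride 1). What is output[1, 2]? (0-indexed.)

The receptive field on the input at this output position is [-3 -2 4 / 2 1 -5 / 5 7 -1]. Elementwise product with the kernel and sum: 4·2 + 2·-1 + 1·-1 + -5·1 + 5·-1 + 7·1 + -1·1.

1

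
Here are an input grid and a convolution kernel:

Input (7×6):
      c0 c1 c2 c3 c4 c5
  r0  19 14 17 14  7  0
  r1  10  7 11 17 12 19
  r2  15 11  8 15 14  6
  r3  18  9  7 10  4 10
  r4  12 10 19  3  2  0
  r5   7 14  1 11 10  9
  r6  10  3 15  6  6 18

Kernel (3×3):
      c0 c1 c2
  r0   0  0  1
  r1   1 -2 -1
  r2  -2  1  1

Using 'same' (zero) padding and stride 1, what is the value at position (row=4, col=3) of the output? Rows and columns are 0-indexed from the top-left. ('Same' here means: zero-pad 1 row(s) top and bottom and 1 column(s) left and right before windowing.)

34

The receptive field on the zero-padded input at this output position is [7 10 4 / 19 3 2 / 1 11 10]. Elementwise product with the kernel and sum: 4·1 + 19·1 + 3·-2 + 2·-1 + 1·-2 + 11·1 + 10·1.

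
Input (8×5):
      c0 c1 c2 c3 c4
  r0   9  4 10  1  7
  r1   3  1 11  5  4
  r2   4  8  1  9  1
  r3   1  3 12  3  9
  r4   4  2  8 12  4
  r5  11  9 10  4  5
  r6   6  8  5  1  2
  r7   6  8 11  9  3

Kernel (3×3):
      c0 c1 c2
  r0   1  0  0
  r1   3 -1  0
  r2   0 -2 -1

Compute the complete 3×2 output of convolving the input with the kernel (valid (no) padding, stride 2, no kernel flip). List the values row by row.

Output[0,0]: The receptive field on the input at this output position is [9 4 10 / 3 1 11 / 4 8 1]. Elementwise product with the kernel and sum: 9·1 + 3·3 + 1·-1 + 8·-2 + 1·-1.
Output[0,1]: The receptive field on the input at this output position is [10 1 7 / 11 5 4 / 1 9 1]. Elementwise product with the kernel and sum: 10·1 + 11·3 + 5·-1 + 9·-2 + 1·-1.

0 19
-8 6
7 30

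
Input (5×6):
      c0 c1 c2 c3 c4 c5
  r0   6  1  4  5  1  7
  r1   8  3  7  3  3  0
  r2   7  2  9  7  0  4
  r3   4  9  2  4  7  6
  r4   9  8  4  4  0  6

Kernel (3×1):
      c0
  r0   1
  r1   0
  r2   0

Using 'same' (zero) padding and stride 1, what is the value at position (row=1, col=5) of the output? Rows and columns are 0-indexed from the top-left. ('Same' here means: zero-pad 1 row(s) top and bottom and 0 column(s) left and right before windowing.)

7

The receptive field on the zero-padded input at this output position is [7 / 0 / 4]. Elementwise product with the kernel and sum: 7·1.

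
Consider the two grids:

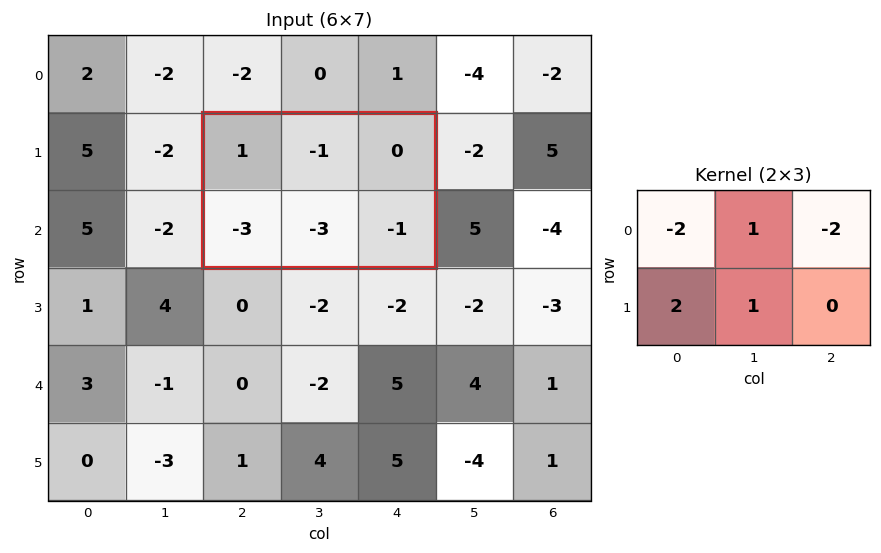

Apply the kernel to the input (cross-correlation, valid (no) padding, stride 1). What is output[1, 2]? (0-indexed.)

-12

The receptive field on the input at this output position is [1 -1 0 / -3 -3 -1]. Elementwise product with the kernel and sum: 1·-2 + -1·1 + 0·-2 + -3·2 + -3·1.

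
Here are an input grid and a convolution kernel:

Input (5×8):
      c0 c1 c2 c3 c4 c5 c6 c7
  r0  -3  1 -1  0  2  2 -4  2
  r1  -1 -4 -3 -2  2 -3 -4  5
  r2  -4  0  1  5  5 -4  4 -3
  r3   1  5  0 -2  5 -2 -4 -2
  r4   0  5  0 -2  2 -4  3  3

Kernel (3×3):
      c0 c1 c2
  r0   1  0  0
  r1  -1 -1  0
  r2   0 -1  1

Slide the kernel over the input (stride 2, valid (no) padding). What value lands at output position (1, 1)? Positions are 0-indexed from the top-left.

The receptive field on the input at this output position is [1 5 5 / 0 -2 5 / 0 -2 2]. Elementwise product with the kernel and sum: 1·1 + 0·-1 + -2·-1 + -2·-1 + 2·1.

7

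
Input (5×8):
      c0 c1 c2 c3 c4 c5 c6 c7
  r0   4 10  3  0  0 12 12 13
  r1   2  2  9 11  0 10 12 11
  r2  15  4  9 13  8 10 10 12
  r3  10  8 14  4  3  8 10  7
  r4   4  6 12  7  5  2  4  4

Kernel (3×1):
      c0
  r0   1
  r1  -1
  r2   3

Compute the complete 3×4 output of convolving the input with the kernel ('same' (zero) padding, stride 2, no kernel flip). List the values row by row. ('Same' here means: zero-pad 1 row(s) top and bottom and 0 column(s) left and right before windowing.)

2 24 0 24
17 42 1 32
6 2 -2 6

Output[0,0]: The receptive field on the zero-padded input at this output position is [0 / 4 / 2]. Elementwise product with the kernel and sum: 0·1 + 4·-1 + 2·3.
Output[0,1]: The receptive field on the zero-padded input at this output position is [0 / 3 / 9]. Elementwise product with the kernel and sum: 0·1 + 3·-1 + 9·3.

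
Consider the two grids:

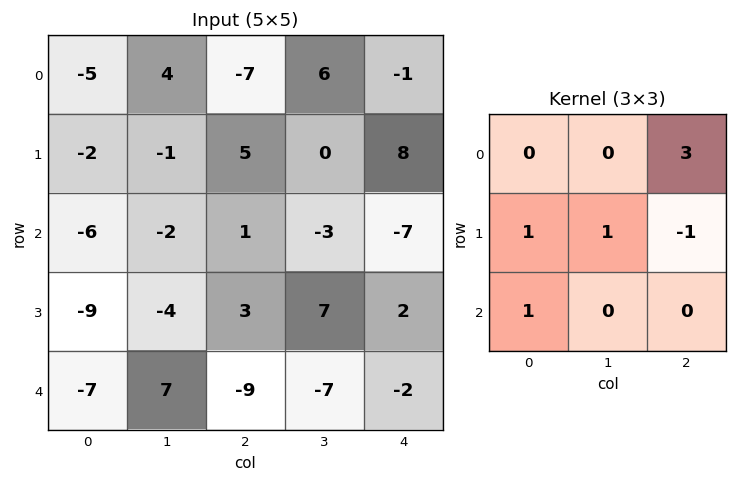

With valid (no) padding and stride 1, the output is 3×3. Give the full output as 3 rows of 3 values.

Output[0,0]: The receptive field on the input at this output position is [-5 4 -7 / -2 -1 5 / -6 -2 1]. Elementwise product with the kernel and sum: -7·3 + -2·1 + -1·1 + 5·-1 + -6·1.
Output[0,1]: The receptive field on the input at this output position is [4 -7 6 / -1 5 0 / -2 1 -3]. Elementwise product with the kernel and sum: 6·3 + -1·1 + 5·1 + 0·-1 + -2·1.

-35 20 -5
-3 -2 32
-20 -10 -22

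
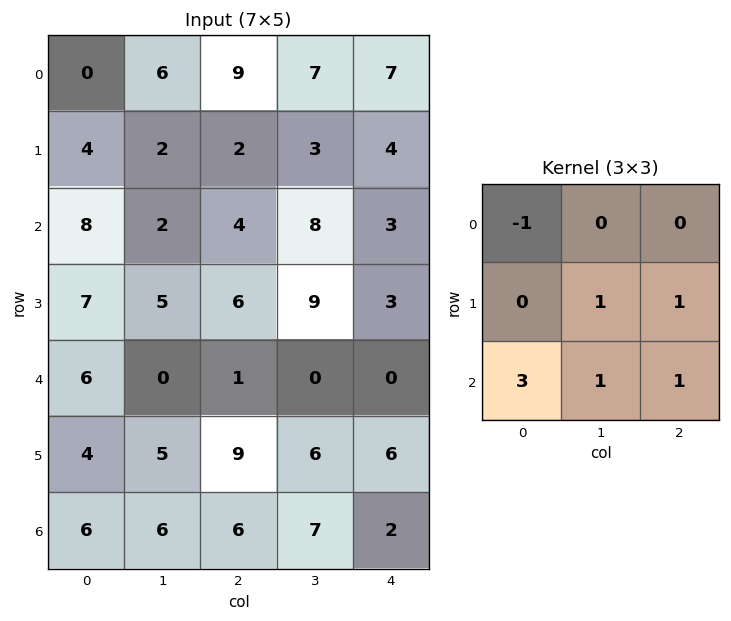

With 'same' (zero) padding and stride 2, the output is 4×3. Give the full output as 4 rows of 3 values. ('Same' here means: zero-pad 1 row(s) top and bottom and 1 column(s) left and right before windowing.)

Output[0,0]: The receptive field on the zero-padded input at this output position is [0 0 0 / 0 0 6 / 0 4 2]. Elementwise product with the kernel and sum: 0·-1 + 0·1 + 6·1 + 0·3 + 4·1 + 2·1.

12 27 20
22 40 30
15 26 15
12 8 -4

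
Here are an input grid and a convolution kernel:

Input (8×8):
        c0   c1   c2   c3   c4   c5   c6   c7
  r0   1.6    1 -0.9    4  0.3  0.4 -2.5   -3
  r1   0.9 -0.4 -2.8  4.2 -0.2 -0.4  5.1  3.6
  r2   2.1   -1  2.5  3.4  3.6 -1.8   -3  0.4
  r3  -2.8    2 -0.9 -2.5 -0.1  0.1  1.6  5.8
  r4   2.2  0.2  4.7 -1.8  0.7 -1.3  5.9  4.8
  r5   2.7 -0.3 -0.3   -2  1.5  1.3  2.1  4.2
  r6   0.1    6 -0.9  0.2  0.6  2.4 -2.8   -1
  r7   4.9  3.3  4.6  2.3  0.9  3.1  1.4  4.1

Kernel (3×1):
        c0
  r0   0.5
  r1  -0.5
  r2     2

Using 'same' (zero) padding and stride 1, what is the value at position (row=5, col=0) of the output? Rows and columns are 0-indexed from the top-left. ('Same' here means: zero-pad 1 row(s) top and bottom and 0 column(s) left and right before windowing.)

The receptive field on the zero-padded input at this output position is [2.2 / 2.7 / 0.1]. Elementwise product with the kernel and sum: 2.2·0.5 + 2.7·-0.5 + 0.1·2.

-0.05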